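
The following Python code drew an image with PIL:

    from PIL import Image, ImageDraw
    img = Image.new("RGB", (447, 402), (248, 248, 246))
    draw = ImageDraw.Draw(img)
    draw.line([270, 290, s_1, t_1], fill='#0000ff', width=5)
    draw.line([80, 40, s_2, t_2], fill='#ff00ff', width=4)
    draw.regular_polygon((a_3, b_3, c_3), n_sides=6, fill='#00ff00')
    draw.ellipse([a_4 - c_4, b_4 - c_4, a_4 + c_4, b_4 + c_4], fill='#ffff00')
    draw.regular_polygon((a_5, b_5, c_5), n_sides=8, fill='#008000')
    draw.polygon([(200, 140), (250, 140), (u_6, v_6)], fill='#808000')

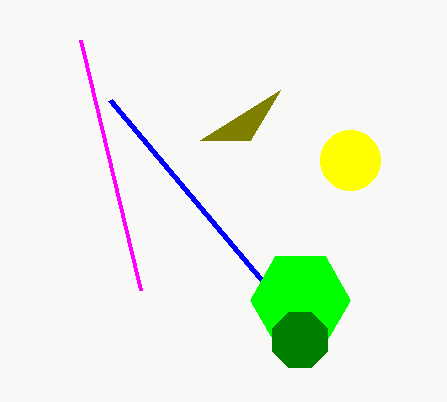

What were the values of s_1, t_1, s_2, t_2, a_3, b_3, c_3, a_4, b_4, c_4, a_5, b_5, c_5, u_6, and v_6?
s_1 = 110
t_1 = 100
s_2 = 140
t_2 = 290
a_3 = 300
b_3 = 300
c_3 = 50
a_4 = 350
b_4 = 160
c_4 = 30
a_5 = 300
b_5 = 340
c_5 = 30
u_6 = 280
v_6 = 90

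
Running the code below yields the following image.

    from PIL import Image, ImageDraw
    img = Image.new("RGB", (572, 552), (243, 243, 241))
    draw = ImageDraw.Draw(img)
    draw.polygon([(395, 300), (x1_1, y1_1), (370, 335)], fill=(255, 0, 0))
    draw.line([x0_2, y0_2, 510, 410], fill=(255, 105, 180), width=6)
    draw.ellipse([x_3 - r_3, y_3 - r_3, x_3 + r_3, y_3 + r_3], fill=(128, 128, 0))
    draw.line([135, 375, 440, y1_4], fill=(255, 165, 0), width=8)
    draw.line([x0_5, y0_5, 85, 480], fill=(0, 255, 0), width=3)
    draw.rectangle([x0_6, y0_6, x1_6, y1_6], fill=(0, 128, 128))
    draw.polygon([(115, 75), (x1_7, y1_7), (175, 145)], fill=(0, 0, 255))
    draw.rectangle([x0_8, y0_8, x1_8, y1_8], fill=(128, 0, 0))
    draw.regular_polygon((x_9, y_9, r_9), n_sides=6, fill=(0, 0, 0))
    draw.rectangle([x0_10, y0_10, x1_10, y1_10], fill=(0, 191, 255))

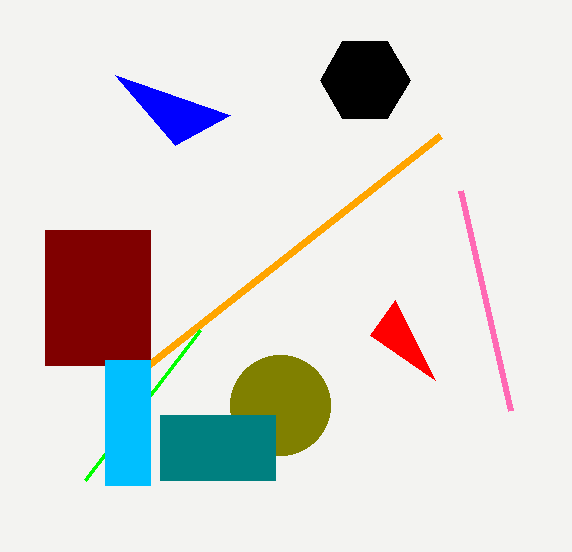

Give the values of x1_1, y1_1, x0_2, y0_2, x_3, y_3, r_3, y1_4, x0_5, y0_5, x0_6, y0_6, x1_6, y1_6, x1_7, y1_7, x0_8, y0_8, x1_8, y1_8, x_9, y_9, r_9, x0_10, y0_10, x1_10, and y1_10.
x1_1 = 435
y1_1 = 380
x0_2 = 460
y0_2 = 190
x_3 = 280
y_3 = 405
r_3 = 50
y1_4 = 135
x0_5 = 200
y0_5 = 330
x0_6 = 160
y0_6 = 415
x1_6 = 275
y1_6 = 480
x1_7 = 230
y1_7 = 115
x0_8 = 45
y0_8 = 230
x1_8 = 150
y1_8 = 365
x_9 = 365
y_9 = 80
r_9 = 45
x0_10 = 105
y0_10 = 360
x1_10 = 150
y1_10 = 485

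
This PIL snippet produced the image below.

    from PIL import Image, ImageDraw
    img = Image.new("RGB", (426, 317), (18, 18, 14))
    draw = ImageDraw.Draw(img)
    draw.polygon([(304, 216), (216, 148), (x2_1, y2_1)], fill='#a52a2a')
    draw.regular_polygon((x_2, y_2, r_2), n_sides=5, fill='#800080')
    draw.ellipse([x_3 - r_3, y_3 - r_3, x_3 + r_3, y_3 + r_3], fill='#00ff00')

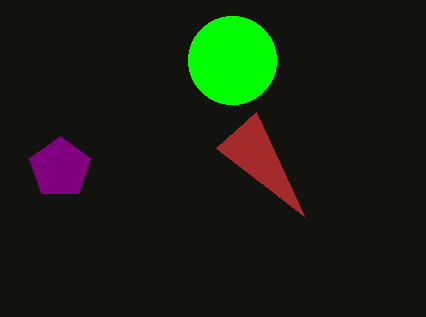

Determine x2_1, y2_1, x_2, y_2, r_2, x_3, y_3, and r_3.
x2_1 = 256
y2_1 = 112
x_2 = 60
y_2 = 168
r_2 = 32
x_3 = 232
y_3 = 60
r_3 = 44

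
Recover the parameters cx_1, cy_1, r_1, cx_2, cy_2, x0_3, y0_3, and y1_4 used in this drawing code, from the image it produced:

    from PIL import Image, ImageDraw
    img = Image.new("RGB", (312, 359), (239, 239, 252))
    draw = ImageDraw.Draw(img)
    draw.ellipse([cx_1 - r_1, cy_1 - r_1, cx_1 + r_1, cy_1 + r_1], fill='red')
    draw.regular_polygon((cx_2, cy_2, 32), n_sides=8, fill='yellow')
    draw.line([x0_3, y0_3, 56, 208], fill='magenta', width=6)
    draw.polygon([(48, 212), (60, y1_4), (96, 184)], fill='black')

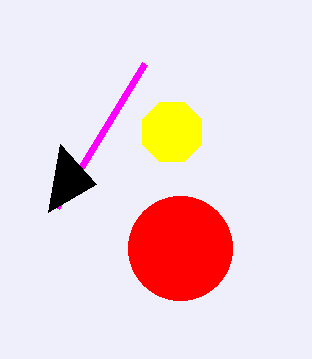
cx_1 = 180
cy_1 = 248
r_1 = 52
cx_2 = 172
cy_2 = 132
x0_3 = 144
y0_3 = 64
y1_4 = 144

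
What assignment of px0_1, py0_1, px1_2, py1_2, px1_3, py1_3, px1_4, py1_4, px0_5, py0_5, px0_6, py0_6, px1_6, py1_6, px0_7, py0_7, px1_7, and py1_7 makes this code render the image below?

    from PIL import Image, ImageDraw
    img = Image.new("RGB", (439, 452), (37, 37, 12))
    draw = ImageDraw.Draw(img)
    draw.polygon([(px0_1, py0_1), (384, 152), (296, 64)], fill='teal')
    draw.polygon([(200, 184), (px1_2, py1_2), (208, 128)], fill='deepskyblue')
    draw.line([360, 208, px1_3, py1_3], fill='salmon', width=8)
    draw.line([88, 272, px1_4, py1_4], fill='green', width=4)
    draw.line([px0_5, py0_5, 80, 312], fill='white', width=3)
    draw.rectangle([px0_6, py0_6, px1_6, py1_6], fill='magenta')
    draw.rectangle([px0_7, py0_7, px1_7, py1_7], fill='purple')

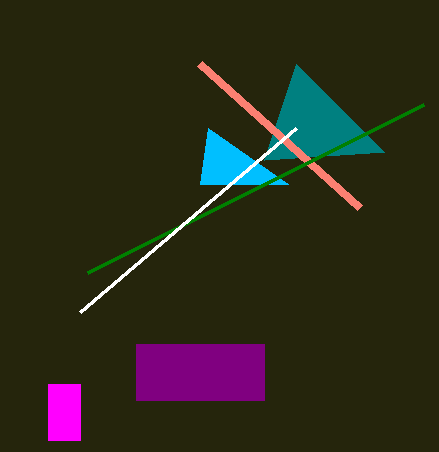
px0_1 = 264
py0_1 = 160
px1_2 = 288
py1_2 = 184
px1_3 = 200
py1_3 = 64
px1_4 = 424
py1_4 = 104
px0_5 = 296
py0_5 = 128
px0_6 = 48
py0_6 = 384
px1_6 = 80
py1_6 = 440
px0_7 = 136
py0_7 = 344
px1_7 = 264
py1_7 = 400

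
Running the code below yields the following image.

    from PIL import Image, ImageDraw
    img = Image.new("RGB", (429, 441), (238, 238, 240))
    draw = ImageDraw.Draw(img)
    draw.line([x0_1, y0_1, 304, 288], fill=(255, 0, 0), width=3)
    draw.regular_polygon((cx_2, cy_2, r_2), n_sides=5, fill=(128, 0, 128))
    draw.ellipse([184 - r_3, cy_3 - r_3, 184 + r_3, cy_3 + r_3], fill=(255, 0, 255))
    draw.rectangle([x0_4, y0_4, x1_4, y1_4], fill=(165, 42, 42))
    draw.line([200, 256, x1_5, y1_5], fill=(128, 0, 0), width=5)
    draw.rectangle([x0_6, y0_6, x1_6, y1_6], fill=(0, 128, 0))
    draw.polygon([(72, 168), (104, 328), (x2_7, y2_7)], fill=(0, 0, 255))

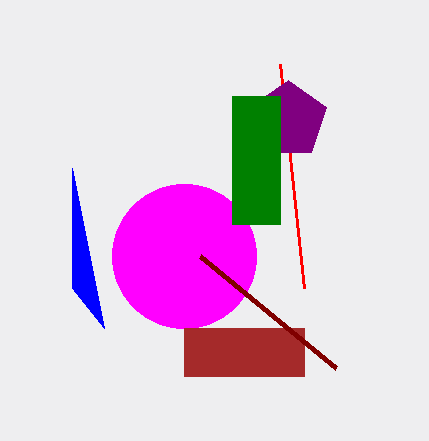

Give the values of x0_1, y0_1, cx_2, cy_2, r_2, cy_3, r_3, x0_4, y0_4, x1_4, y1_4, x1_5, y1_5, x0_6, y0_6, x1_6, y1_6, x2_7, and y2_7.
x0_1 = 280
y0_1 = 64
cx_2 = 288
cy_2 = 120
r_2 = 40
cy_3 = 256
r_3 = 72
x0_4 = 184
y0_4 = 328
x1_4 = 304
y1_4 = 376
x1_5 = 336
y1_5 = 368
x0_6 = 232
y0_6 = 96
x1_6 = 280
y1_6 = 224
x2_7 = 72
y2_7 = 288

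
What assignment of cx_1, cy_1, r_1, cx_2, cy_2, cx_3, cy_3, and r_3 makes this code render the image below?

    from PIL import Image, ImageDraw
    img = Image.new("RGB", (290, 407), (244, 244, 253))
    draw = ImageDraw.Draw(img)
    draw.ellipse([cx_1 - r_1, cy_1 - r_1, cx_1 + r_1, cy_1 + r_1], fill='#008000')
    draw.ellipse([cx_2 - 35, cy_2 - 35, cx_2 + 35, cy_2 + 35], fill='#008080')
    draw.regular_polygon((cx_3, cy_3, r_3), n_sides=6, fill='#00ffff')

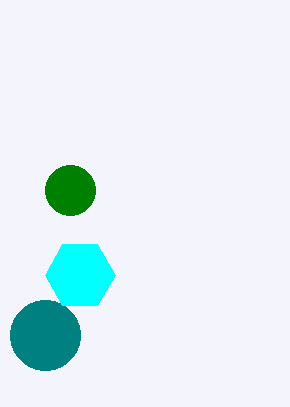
cx_1 = 70; cy_1 = 190; r_1 = 25; cx_2 = 45; cy_2 = 335; cx_3 = 80; cy_3 = 275; r_3 = 35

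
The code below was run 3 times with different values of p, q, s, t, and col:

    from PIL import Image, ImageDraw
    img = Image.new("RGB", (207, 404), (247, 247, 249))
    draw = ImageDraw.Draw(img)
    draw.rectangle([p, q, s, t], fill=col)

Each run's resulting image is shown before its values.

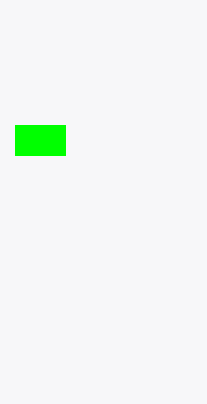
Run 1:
p = 15; q = 125; s = 65; t = 155; col = 'lime'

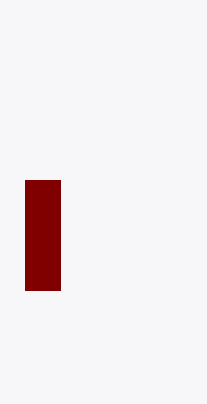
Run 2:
p = 25
q = 180
s = 60
t = 290
col = 'maroon'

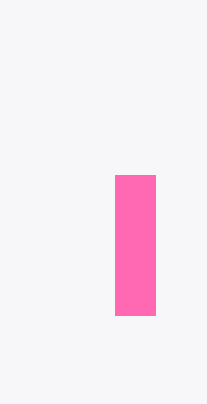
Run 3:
p = 115; q = 175; s = 155; t = 315; col = 'hotpink'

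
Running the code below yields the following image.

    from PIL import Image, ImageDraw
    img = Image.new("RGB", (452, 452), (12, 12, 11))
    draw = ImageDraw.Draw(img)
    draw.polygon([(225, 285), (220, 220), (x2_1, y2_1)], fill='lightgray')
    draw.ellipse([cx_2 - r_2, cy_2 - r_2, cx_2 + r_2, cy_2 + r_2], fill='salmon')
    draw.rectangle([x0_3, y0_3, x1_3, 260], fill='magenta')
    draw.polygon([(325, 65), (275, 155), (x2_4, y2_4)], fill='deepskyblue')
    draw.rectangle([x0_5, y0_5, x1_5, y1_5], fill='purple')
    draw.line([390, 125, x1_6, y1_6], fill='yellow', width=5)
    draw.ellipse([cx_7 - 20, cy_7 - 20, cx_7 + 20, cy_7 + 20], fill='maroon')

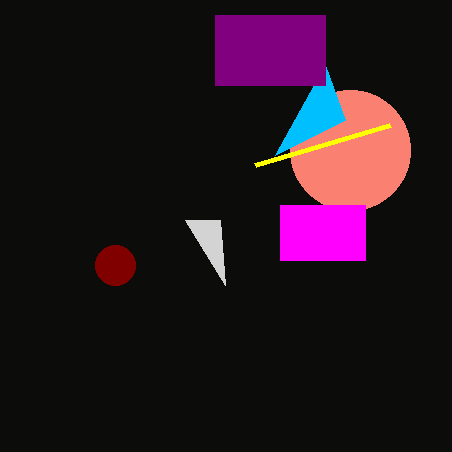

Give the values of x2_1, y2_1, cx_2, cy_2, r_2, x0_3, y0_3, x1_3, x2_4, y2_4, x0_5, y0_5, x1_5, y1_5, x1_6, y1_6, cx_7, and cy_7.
x2_1 = 185; y2_1 = 220; cx_2 = 350; cy_2 = 150; r_2 = 60; x0_3 = 280; y0_3 = 205; x1_3 = 365; x2_4 = 345; y2_4 = 120; x0_5 = 215; y0_5 = 15; x1_5 = 325; y1_5 = 85; x1_6 = 255; y1_6 = 165; cx_7 = 115; cy_7 = 265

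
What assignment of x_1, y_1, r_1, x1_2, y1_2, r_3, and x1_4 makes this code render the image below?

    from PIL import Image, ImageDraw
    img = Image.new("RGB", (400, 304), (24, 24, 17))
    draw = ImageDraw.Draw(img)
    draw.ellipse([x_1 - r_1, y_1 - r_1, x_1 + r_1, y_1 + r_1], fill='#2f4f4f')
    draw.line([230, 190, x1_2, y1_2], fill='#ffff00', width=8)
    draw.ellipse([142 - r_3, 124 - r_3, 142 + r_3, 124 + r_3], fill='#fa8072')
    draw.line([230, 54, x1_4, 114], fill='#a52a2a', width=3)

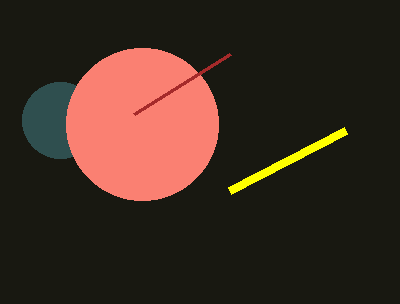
x_1 = 60
y_1 = 120
r_1 = 38
x1_2 = 346
y1_2 = 130
r_3 = 76
x1_4 = 134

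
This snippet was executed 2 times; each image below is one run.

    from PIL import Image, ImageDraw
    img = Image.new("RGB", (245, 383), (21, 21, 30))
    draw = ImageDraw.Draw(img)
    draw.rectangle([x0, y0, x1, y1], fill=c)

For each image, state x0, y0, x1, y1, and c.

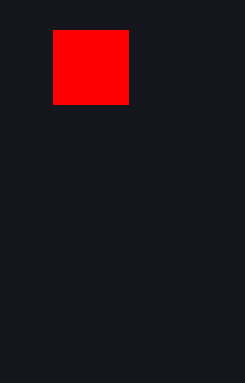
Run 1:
x0 = 53, y0 = 30, x1 = 128, y1 = 104, c = 'red'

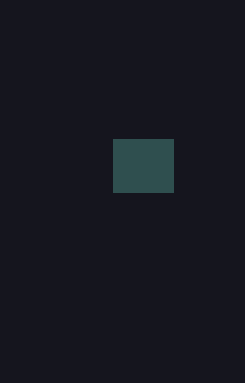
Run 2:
x0 = 113
y0 = 139
x1 = 173
y1 = 192
c = 'darkslategray'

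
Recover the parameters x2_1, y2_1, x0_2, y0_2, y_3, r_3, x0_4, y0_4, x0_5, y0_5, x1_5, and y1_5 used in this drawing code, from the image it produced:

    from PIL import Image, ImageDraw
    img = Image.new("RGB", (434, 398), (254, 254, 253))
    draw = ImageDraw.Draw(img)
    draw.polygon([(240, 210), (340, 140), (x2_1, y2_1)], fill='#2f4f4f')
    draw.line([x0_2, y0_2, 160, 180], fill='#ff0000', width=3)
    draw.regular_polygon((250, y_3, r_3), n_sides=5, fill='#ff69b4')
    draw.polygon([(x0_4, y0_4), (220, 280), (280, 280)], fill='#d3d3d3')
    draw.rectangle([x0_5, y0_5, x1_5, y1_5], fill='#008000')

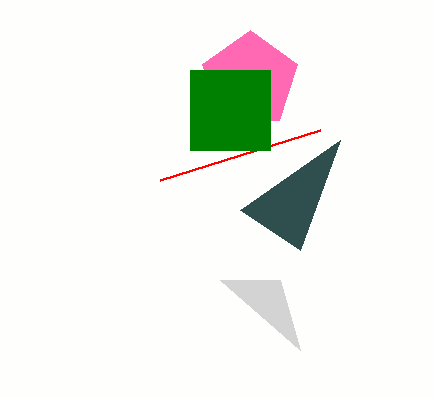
x2_1 = 300, y2_1 = 250, x0_2 = 320, y0_2 = 130, y_3 = 80, r_3 = 50, x0_4 = 300, y0_4 = 350, x0_5 = 190, y0_5 = 70, x1_5 = 270, y1_5 = 150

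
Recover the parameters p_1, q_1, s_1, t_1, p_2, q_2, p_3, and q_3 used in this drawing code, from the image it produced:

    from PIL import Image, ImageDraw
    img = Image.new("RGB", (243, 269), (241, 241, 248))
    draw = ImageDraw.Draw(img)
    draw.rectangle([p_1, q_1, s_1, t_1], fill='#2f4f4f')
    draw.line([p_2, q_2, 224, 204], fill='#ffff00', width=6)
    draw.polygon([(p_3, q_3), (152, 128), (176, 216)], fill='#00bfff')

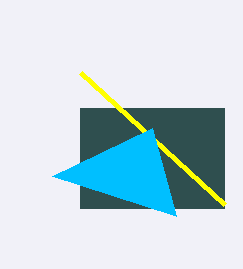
p_1 = 80; q_1 = 108; s_1 = 224; t_1 = 208; p_2 = 80; q_2 = 72; p_3 = 52; q_3 = 176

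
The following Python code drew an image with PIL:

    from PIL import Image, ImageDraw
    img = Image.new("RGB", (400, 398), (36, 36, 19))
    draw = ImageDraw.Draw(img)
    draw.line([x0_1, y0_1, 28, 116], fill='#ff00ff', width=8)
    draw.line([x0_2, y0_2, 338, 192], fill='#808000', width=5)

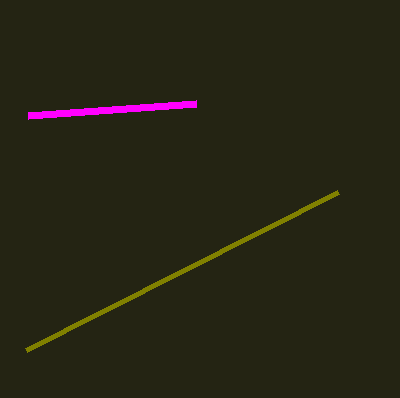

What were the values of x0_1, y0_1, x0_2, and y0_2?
x0_1 = 196
y0_1 = 104
x0_2 = 26
y0_2 = 350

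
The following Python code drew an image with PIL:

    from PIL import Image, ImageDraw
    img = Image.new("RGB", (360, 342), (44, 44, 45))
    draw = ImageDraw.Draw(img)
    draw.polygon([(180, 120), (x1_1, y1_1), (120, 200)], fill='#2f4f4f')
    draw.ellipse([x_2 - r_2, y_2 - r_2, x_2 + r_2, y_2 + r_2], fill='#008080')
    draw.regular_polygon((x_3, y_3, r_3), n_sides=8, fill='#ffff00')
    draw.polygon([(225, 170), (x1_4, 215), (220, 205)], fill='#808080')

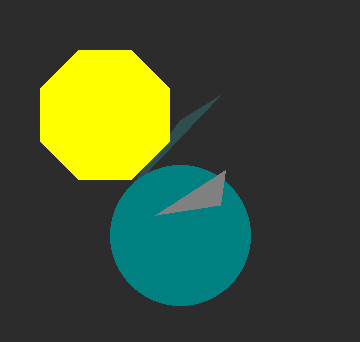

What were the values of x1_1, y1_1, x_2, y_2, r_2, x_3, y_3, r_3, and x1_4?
x1_1 = 220
y1_1 = 95
x_2 = 180
y_2 = 235
r_2 = 70
x_3 = 105
y_3 = 115
r_3 = 70
x1_4 = 155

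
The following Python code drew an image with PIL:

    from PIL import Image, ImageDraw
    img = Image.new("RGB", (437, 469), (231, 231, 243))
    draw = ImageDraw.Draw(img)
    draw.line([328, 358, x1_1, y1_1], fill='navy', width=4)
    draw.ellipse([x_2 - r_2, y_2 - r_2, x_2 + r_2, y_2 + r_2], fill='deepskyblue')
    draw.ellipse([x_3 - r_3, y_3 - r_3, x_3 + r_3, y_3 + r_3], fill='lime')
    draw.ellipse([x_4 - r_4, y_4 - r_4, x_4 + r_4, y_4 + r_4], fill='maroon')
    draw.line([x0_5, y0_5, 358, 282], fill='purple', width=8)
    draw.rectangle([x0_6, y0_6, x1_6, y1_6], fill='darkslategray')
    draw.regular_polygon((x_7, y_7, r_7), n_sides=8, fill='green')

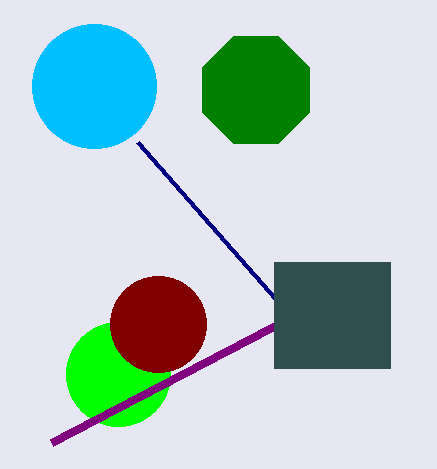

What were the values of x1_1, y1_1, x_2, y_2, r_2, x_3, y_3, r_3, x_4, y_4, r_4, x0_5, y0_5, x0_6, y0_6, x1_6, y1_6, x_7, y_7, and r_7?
x1_1 = 138
y1_1 = 142
x_2 = 94
y_2 = 86
r_2 = 62
x_3 = 118
y_3 = 374
r_3 = 52
x_4 = 158
y_4 = 324
r_4 = 48
x0_5 = 52
y0_5 = 442
x0_6 = 274
y0_6 = 262
x1_6 = 390
y1_6 = 368
x_7 = 256
y_7 = 90
r_7 = 58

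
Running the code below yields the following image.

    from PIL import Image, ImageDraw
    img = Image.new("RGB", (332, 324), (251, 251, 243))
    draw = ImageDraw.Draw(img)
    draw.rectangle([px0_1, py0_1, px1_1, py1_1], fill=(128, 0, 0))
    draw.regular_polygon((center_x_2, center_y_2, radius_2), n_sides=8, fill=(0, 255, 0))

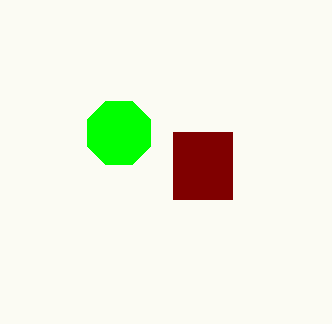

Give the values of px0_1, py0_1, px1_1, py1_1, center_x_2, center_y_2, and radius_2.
px0_1 = 173; py0_1 = 132; px1_1 = 232; py1_1 = 199; center_x_2 = 119; center_y_2 = 133; radius_2 = 34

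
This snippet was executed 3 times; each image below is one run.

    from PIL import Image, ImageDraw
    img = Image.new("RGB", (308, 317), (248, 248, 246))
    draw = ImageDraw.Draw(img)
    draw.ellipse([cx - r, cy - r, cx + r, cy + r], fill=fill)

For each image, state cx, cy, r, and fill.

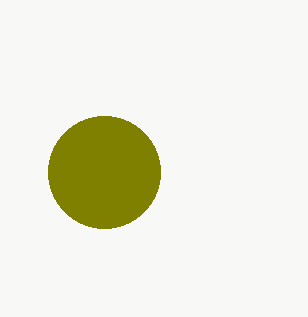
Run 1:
cx = 104
cy = 172
r = 56
fill = 'olive'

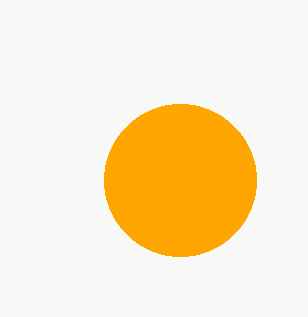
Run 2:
cx = 180
cy = 180
r = 76
fill = 'orange'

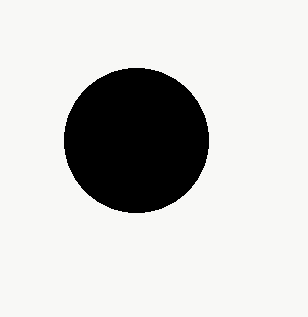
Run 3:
cx = 136, cy = 140, r = 72, fill = 'black'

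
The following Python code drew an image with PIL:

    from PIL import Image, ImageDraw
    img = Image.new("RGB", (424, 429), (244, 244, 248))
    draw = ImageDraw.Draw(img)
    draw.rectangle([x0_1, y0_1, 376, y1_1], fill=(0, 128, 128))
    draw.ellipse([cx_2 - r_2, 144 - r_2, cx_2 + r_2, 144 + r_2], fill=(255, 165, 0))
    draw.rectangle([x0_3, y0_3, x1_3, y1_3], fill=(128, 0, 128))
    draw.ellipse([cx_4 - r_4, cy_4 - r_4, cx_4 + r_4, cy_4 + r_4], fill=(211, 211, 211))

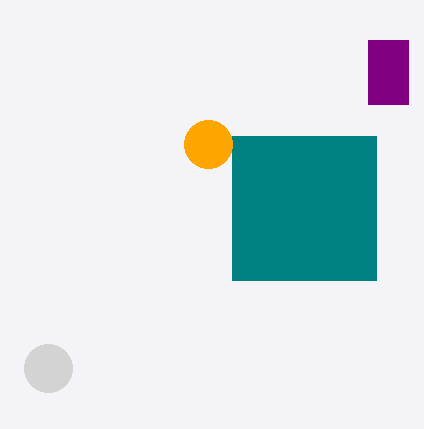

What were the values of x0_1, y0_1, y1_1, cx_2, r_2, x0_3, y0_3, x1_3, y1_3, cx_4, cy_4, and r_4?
x0_1 = 232
y0_1 = 136
y1_1 = 280
cx_2 = 208
r_2 = 24
x0_3 = 368
y0_3 = 40
x1_3 = 408
y1_3 = 104
cx_4 = 48
cy_4 = 368
r_4 = 24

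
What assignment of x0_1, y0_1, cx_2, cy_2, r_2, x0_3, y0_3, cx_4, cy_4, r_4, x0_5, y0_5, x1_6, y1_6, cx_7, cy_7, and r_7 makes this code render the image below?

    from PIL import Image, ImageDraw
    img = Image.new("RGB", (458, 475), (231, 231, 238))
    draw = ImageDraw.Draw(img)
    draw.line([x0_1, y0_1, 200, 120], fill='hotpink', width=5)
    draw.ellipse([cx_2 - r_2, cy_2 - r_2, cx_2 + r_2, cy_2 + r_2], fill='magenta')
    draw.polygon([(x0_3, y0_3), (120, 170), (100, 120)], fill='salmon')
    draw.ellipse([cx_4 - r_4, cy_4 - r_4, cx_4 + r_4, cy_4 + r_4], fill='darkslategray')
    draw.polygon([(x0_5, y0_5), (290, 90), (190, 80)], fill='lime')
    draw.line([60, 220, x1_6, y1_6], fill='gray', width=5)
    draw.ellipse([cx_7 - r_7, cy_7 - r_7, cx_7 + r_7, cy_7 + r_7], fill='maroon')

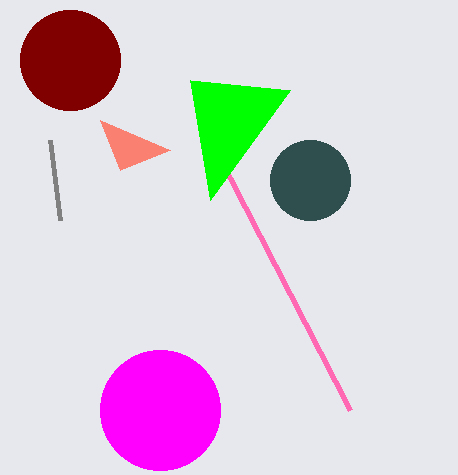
x0_1 = 350; y0_1 = 410; cx_2 = 160; cy_2 = 410; r_2 = 60; x0_3 = 170; y0_3 = 150; cx_4 = 310; cy_4 = 180; r_4 = 40; x0_5 = 210; y0_5 = 200; x1_6 = 50; y1_6 = 140; cx_7 = 70; cy_7 = 60; r_7 = 50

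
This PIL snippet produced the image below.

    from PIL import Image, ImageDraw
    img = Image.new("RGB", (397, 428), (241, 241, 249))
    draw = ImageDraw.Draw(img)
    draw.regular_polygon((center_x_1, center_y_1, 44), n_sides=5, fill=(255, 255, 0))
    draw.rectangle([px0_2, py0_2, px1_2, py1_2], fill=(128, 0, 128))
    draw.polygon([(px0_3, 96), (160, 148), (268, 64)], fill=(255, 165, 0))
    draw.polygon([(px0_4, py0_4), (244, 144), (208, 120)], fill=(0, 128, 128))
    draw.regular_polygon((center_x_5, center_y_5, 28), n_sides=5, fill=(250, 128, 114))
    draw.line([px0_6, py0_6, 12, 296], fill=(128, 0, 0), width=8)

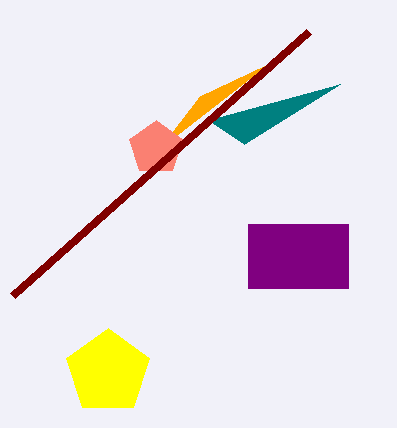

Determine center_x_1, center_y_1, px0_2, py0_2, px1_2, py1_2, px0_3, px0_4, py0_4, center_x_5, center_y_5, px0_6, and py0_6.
center_x_1 = 108; center_y_1 = 372; px0_2 = 248; py0_2 = 224; px1_2 = 348; py1_2 = 288; px0_3 = 200; px0_4 = 340; py0_4 = 84; center_x_5 = 156; center_y_5 = 148; px0_6 = 308; py0_6 = 32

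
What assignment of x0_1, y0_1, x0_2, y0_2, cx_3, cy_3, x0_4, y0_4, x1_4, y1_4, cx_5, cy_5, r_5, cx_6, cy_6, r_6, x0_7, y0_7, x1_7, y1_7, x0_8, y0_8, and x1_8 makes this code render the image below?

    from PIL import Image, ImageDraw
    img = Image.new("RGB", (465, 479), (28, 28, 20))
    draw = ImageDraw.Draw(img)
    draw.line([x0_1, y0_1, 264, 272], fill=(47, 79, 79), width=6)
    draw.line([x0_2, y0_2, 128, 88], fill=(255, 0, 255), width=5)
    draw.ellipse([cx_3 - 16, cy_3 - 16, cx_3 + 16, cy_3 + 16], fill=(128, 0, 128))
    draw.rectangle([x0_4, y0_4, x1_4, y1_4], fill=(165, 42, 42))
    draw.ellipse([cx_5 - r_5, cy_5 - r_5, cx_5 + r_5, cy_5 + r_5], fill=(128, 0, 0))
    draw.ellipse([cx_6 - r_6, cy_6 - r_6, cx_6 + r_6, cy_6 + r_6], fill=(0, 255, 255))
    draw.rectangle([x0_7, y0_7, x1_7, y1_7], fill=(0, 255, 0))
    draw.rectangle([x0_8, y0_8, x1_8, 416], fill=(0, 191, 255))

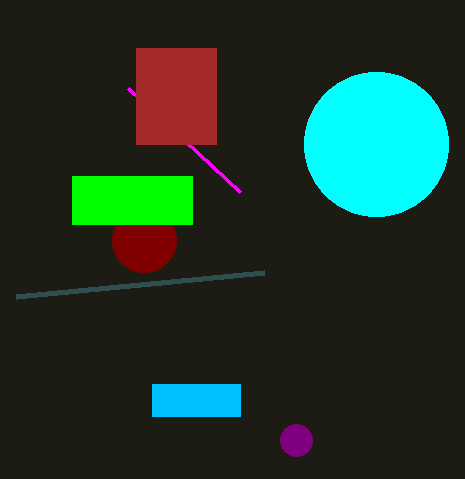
x0_1 = 16, y0_1 = 296, x0_2 = 240, y0_2 = 192, cx_3 = 296, cy_3 = 440, x0_4 = 136, y0_4 = 48, x1_4 = 216, y1_4 = 144, cx_5 = 144, cy_5 = 240, r_5 = 32, cx_6 = 376, cy_6 = 144, r_6 = 72, x0_7 = 72, y0_7 = 176, x1_7 = 192, y1_7 = 224, x0_8 = 152, y0_8 = 384, x1_8 = 240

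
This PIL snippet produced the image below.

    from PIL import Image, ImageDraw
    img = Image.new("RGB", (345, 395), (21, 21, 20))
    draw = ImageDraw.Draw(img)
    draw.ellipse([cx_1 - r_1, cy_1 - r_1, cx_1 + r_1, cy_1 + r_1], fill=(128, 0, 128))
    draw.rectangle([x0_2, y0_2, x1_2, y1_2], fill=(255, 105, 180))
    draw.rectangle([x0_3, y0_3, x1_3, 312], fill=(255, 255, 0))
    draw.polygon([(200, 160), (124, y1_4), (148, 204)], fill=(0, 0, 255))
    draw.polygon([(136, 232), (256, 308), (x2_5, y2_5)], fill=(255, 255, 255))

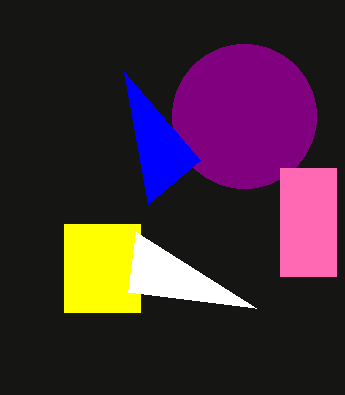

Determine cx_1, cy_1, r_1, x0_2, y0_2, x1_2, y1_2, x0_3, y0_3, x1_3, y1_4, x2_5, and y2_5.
cx_1 = 244
cy_1 = 116
r_1 = 72
x0_2 = 280
y0_2 = 168
x1_2 = 336
y1_2 = 276
x0_3 = 64
y0_3 = 224
x1_3 = 140
y1_4 = 72
x2_5 = 128
y2_5 = 292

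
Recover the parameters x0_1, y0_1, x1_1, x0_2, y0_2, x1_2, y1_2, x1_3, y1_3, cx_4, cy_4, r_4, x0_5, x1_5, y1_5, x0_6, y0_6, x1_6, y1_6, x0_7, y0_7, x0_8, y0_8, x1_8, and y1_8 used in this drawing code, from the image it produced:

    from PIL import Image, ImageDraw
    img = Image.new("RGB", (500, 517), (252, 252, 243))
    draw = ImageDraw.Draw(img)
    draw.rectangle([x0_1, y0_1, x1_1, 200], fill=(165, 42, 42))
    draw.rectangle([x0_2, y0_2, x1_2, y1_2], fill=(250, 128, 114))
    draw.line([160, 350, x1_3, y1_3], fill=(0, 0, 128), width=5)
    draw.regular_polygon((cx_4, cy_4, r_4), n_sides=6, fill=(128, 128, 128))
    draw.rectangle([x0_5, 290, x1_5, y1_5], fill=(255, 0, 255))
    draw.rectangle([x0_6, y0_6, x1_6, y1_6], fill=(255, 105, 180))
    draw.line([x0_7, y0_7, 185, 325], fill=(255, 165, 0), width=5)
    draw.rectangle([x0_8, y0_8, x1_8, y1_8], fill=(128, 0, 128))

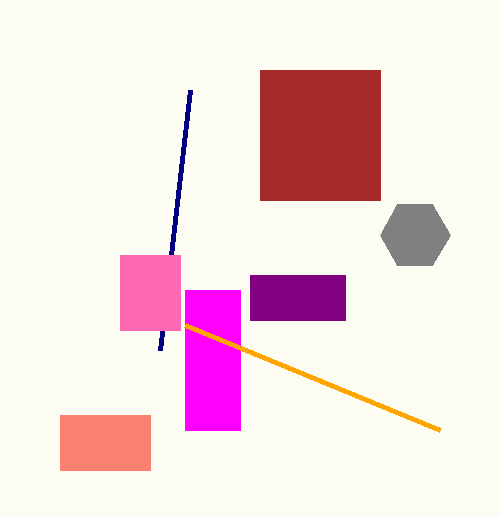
x0_1 = 260
y0_1 = 70
x1_1 = 380
x0_2 = 60
y0_2 = 415
x1_2 = 150
y1_2 = 470
x1_3 = 190
y1_3 = 90
cx_4 = 415
cy_4 = 235
r_4 = 35
x0_5 = 185
x1_5 = 240
y1_5 = 430
x0_6 = 120
y0_6 = 255
x1_6 = 180
y1_6 = 330
x0_7 = 440
y0_7 = 430
x0_8 = 250
y0_8 = 275
x1_8 = 345
y1_8 = 320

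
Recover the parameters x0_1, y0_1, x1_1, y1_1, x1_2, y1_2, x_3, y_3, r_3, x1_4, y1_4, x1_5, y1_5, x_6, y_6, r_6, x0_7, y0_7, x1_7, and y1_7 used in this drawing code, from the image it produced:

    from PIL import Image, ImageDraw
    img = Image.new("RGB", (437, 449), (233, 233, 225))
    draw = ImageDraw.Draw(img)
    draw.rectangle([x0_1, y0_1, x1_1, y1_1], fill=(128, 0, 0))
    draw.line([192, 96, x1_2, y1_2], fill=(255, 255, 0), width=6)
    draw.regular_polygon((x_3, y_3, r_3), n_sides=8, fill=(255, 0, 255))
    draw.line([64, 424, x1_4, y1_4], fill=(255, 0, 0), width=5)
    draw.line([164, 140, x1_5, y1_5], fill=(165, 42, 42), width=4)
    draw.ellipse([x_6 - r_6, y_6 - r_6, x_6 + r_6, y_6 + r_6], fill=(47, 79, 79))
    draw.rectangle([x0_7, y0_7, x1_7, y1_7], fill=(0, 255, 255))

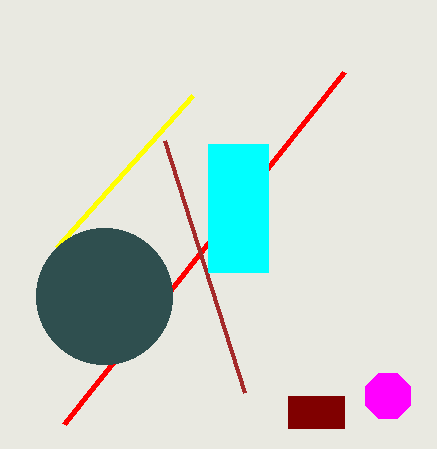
x0_1 = 288
y0_1 = 396
x1_1 = 344
y1_1 = 428
x1_2 = 56
y1_2 = 248
x_3 = 388
y_3 = 396
r_3 = 24
x1_4 = 344
y1_4 = 72
x1_5 = 244
y1_5 = 392
x_6 = 104
y_6 = 296
r_6 = 68
x0_7 = 208
y0_7 = 144
x1_7 = 268
y1_7 = 272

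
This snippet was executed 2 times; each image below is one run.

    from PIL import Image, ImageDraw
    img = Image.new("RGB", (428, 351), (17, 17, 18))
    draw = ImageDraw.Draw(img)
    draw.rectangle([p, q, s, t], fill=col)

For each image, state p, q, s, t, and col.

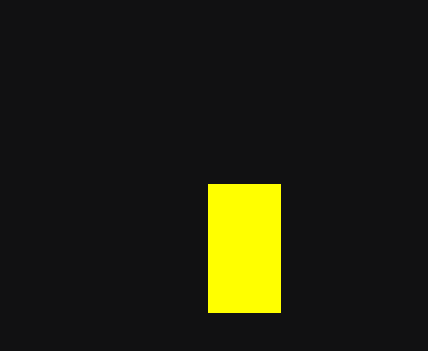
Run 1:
p = 208, q = 184, s = 280, t = 312, col = 'yellow'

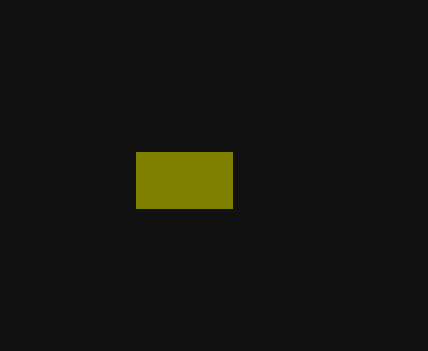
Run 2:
p = 136, q = 152, s = 232, t = 208, col = 'olive'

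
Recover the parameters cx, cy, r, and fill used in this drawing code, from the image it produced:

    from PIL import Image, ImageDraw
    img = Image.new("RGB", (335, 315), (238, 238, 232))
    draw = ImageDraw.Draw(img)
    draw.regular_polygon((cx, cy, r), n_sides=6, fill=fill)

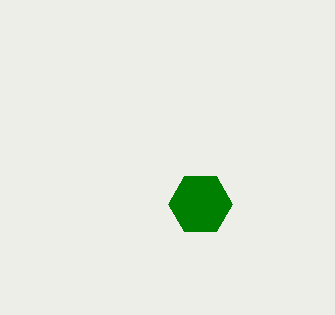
cx = 200, cy = 204, r = 32, fill = 'green'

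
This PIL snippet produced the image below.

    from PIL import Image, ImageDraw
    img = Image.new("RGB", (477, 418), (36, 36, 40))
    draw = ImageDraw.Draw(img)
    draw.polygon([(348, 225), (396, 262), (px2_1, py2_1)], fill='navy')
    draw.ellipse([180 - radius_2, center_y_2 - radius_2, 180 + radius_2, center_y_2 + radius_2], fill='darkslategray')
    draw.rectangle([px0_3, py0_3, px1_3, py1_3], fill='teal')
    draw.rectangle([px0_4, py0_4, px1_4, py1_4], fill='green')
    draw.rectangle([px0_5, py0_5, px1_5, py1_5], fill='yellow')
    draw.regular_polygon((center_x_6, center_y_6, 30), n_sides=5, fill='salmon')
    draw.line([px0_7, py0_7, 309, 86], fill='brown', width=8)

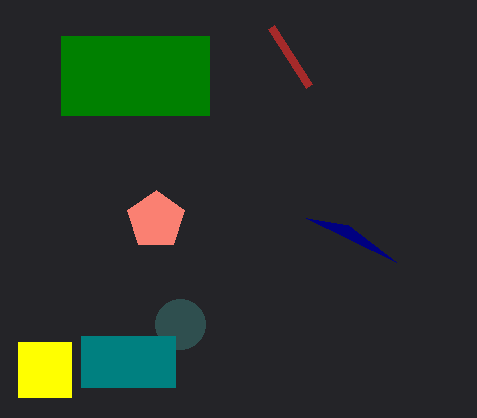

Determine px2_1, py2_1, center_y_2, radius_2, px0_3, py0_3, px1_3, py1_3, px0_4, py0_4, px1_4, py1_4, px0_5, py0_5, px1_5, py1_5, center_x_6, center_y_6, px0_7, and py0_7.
px2_1 = 306, py2_1 = 218, center_y_2 = 324, radius_2 = 25, px0_3 = 81, py0_3 = 336, px1_3 = 175, py1_3 = 387, px0_4 = 61, py0_4 = 36, px1_4 = 209, py1_4 = 115, px0_5 = 18, py0_5 = 342, px1_5 = 71, py1_5 = 397, center_x_6 = 156, center_y_6 = 220, px0_7 = 271, py0_7 = 27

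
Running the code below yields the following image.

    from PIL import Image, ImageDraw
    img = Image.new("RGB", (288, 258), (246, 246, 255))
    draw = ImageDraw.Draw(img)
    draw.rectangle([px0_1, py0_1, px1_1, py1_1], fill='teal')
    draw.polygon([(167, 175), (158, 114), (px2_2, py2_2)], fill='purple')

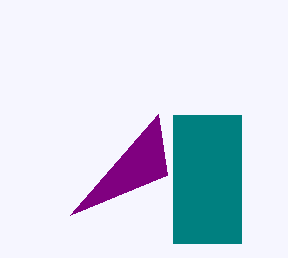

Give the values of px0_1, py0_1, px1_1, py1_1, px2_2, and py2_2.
px0_1 = 173, py0_1 = 115, px1_1 = 241, py1_1 = 243, px2_2 = 70, py2_2 = 215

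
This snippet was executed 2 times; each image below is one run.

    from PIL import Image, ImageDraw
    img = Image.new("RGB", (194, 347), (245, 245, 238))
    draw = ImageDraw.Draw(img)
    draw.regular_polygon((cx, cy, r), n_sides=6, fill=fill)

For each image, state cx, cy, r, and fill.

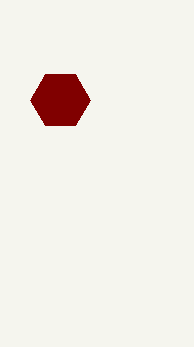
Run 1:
cx = 60
cy = 100
r = 30
fill = 'maroon'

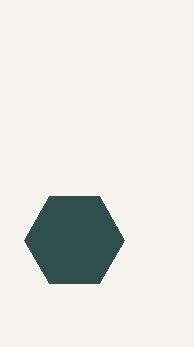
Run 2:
cx = 74; cy = 240; r = 50; fill = 'darkslategray'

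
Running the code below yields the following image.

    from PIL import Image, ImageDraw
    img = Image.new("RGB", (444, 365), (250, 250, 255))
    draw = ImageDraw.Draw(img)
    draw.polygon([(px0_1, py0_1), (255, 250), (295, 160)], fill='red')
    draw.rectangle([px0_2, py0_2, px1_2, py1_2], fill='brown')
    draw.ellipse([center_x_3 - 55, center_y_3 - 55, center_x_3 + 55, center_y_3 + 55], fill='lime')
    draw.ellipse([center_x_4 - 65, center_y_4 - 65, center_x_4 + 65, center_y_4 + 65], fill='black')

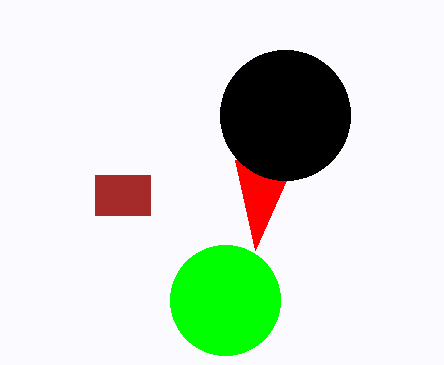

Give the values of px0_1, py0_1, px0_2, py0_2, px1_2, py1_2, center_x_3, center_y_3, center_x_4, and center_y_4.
px0_1 = 235, py0_1 = 160, px0_2 = 95, py0_2 = 175, px1_2 = 150, py1_2 = 215, center_x_3 = 225, center_y_3 = 300, center_x_4 = 285, center_y_4 = 115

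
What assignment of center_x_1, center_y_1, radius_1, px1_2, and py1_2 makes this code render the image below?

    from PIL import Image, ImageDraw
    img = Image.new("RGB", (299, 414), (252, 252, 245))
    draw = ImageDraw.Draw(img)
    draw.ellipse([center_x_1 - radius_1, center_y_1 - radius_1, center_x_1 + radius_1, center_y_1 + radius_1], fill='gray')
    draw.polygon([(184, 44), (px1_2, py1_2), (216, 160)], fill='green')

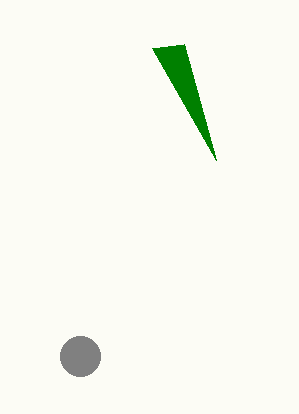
center_x_1 = 80; center_y_1 = 356; radius_1 = 20; px1_2 = 152; py1_2 = 48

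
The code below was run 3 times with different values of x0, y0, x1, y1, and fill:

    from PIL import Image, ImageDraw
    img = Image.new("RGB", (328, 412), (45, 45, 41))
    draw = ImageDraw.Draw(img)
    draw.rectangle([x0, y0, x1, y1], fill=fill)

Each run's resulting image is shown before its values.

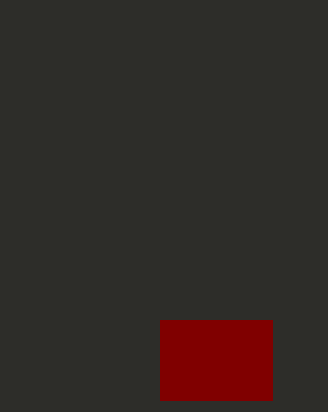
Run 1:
x0 = 160; y0 = 320; x1 = 272; y1 = 400; fill = 'maroon'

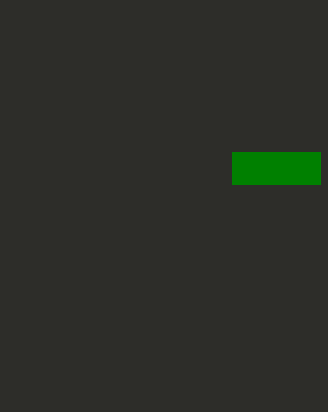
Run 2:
x0 = 232; y0 = 152; x1 = 320; y1 = 184; fill = 'green'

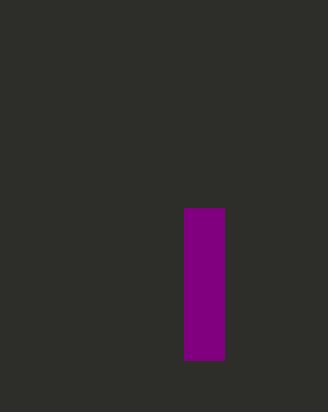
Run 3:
x0 = 184
y0 = 208
x1 = 224
y1 = 360
fill = 'purple'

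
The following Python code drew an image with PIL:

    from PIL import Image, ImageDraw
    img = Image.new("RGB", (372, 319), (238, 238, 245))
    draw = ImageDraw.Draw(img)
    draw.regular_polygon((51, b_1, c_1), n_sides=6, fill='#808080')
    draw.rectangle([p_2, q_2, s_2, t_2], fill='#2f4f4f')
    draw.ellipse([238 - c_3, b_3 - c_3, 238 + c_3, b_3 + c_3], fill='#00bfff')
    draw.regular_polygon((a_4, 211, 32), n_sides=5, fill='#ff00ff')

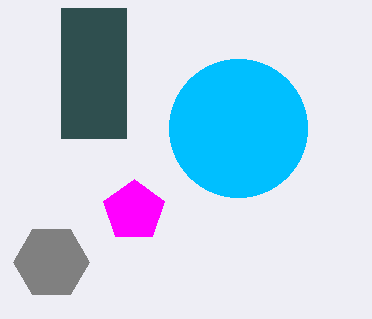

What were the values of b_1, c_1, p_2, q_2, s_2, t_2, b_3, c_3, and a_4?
b_1 = 262, c_1 = 38, p_2 = 61, q_2 = 8, s_2 = 126, t_2 = 138, b_3 = 128, c_3 = 69, a_4 = 134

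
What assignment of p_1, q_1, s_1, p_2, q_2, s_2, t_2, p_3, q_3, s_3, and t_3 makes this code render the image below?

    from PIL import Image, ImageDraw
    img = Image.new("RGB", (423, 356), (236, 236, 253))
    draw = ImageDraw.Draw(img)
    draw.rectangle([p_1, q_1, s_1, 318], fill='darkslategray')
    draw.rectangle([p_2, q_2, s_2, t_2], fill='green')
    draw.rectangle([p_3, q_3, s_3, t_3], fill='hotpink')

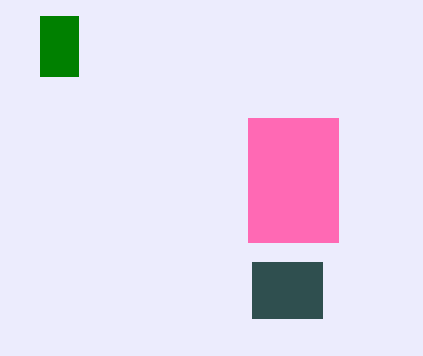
p_1 = 252
q_1 = 262
s_1 = 322
p_2 = 40
q_2 = 16
s_2 = 78
t_2 = 76
p_3 = 248
q_3 = 118
s_3 = 338
t_3 = 242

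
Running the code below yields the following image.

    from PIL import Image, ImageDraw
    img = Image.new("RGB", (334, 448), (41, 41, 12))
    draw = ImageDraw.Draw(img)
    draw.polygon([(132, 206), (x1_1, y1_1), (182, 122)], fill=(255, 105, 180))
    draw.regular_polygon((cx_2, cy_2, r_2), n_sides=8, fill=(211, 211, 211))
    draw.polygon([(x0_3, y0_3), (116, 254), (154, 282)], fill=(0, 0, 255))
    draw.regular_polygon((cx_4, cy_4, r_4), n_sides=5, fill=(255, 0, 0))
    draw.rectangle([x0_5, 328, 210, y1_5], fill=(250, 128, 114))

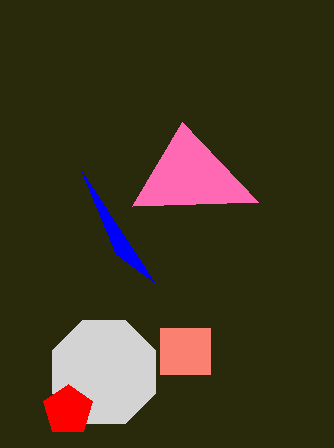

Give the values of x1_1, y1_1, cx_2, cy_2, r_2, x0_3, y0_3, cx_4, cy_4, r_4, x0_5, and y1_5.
x1_1 = 258, y1_1 = 202, cx_2 = 104, cy_2 = 372, r_2 = 56, x0_3 = 82, y0_3 = 172, cx_4 = 68, cy_4 = 410, r_4 = 26, x0_5 = 160, y1_5 = 374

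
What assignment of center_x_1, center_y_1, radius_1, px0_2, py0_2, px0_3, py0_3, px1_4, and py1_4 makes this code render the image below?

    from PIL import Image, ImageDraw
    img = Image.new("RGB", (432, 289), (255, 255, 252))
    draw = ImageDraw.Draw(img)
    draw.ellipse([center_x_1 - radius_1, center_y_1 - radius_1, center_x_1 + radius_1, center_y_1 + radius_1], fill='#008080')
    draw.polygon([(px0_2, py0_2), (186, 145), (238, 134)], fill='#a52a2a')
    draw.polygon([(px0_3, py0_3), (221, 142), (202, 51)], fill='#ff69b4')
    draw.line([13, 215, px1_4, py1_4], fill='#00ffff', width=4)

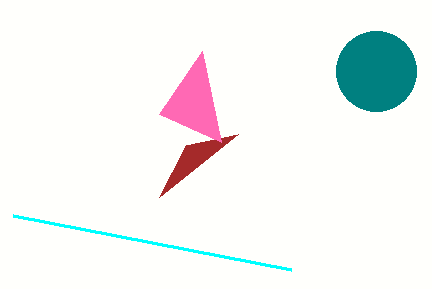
center_x_1 = 376
center_y_1 = 71
radius_1 = 40
px0_2 = 159
py0_2 = 197
px0_3 = 159
py0_3 = 114
px1_4 = 291
py1_4 = 269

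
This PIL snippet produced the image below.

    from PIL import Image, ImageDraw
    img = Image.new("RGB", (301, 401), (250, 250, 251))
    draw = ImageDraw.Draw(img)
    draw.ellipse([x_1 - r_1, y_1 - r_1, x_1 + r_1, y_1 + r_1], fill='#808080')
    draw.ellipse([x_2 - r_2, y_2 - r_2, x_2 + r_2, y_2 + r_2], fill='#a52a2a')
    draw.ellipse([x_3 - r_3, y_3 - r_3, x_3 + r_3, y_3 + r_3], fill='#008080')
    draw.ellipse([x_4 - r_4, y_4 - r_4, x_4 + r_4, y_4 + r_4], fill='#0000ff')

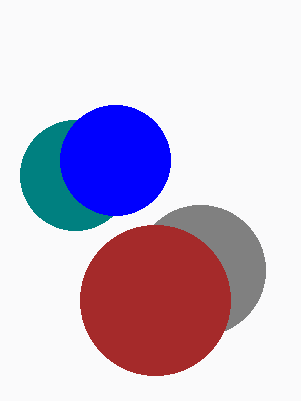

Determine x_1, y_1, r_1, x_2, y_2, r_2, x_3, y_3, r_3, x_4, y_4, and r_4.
x_1 = 200, y_1 = 270, r_1 = 65, x_2 = 155, y_2 = 300, r_2 = 75, x_3 = 75, y_3 = 175, r_3 = 55, x_4 = 115, y_4 = 160, r_4 = 55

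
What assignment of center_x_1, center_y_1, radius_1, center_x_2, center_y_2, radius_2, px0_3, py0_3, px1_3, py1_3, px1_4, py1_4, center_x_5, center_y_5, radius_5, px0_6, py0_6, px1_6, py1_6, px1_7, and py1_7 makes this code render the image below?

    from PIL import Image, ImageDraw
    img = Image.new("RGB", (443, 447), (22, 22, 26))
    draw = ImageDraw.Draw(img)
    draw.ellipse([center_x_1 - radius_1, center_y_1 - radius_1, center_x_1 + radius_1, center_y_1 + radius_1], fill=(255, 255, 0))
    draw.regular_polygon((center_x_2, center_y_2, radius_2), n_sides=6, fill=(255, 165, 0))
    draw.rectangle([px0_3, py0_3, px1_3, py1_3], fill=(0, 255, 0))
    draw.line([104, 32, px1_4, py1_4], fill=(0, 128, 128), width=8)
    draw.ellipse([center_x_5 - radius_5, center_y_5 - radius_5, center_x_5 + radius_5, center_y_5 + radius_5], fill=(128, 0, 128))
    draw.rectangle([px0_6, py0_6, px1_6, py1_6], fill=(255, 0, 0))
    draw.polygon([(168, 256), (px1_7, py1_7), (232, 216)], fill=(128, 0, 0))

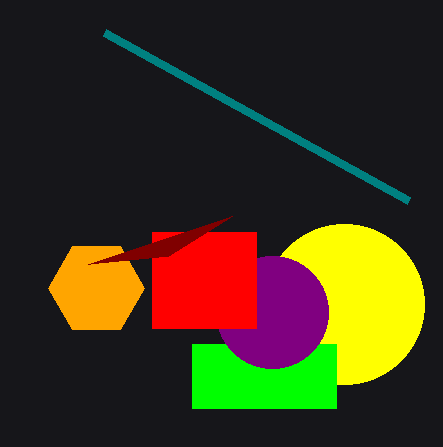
center_x_1 = 344
center_y_1 = 304
radius_1 = 80
center_x_2 = 96
center_y_2 = 288
radius_2 = 48
px0_3 = 192
py0_3 = 344
px1_3 = 336
py1_3 = 408
px1_4 = 408
py1_4 = 200
center_x_5 = 272
center_y_5 = 312
radius_5 = 56
px0_6 = 152
py0_6 = 232
px1_6 = 256
py1_6 = 328
px1_7 = 88
py1_7 = 264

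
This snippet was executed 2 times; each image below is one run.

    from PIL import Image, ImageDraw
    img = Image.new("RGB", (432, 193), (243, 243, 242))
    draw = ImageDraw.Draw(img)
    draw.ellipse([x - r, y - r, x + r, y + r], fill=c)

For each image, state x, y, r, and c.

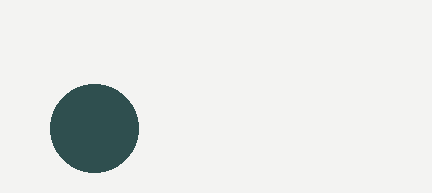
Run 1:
x = 94, y = 128, r = 44, c = 'darkslategray'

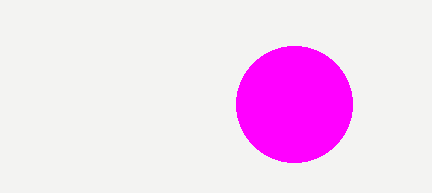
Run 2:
x = 294
y = 104
r = 58
c = 'magenta'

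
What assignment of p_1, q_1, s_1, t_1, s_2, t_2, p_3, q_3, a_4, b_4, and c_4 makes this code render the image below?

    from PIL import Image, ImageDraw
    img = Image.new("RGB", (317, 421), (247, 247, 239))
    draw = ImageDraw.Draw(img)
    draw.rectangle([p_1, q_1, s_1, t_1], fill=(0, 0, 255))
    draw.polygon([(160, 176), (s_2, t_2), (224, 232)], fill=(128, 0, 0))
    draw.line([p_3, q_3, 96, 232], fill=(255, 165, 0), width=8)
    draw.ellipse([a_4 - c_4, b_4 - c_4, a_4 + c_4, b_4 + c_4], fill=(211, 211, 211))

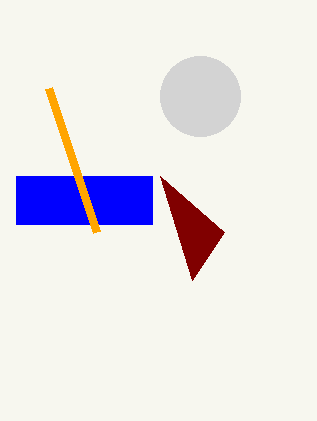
p_1 = 16
q_1 = 176
s_1 = 152
t_1 = 224
s_2 = 192
t_2 = 280
p_3 = 48
q_3 = 88
a_4 = 200
b_4 = 96
c_4 = 40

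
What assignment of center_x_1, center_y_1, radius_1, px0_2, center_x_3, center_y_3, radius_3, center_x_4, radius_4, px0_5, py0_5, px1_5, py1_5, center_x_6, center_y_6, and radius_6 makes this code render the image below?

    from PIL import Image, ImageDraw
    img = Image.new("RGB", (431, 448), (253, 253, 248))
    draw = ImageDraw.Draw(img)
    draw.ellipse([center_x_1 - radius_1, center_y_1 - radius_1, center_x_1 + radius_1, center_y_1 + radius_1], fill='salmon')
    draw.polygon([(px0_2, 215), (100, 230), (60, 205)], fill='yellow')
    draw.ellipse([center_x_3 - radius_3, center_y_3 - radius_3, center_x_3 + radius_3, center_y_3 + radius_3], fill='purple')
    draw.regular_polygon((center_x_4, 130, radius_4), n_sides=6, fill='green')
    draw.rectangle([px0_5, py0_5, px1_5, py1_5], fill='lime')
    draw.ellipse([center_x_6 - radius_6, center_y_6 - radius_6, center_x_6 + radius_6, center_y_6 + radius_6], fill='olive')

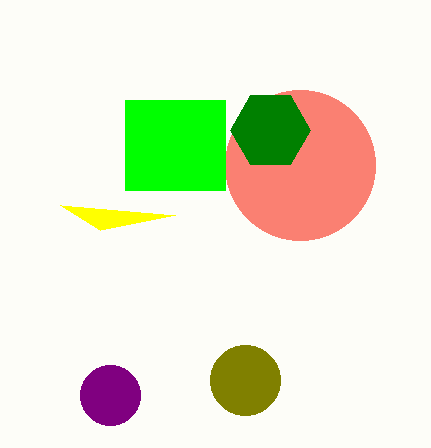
center_x_1 = 300; center_y_1 = 165; radius_1 = 75; px0_2 = 175; center_x_3 = 110; center_y_3 = 395; radius_3 = 30; center_x_4 = 270; radius_4 = 40; px0_5 = 125; py0_5 = 100; px1_5 = 225; py1_5 = 190; center_x_6 = 245; center_y_6 = 380; radius_6 = 35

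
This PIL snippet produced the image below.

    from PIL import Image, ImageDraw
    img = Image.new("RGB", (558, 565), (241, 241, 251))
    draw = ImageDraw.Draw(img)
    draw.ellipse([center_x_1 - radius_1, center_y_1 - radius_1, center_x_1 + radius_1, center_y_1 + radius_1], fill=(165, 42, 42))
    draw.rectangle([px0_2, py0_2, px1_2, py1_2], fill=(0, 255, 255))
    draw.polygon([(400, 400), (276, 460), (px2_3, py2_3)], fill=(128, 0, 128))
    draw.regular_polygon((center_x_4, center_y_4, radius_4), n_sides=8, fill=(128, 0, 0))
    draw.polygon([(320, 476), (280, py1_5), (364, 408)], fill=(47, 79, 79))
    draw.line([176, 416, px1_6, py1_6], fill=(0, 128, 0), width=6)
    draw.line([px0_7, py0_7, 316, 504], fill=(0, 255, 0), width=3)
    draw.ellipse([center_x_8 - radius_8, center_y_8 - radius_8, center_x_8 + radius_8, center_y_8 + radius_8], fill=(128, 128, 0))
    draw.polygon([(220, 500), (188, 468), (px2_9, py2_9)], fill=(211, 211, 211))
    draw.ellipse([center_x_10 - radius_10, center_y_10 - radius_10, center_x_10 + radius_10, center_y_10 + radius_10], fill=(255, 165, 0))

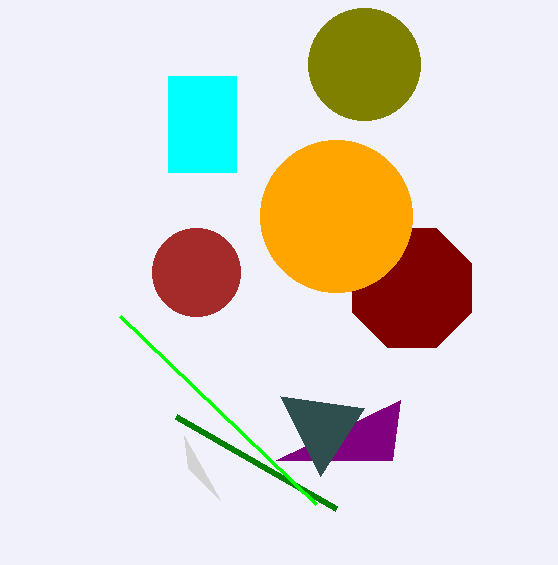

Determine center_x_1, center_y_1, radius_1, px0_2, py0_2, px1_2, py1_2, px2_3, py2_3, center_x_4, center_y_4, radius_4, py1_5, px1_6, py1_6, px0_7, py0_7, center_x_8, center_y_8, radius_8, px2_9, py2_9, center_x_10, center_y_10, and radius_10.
center_x_1 = 196
center_y_1 = 272
radius_1 = 44
px0_2 = 168
py0_2 = 76
px1_2 = 236
py1_2 = 172
px2_3 = 392
py2_3 = 460
center_x_4 = 412
center_y_4 = 288
radius_4 = 64
py1_5 = 396
px1_6 = 336
py1_6 = 508
px0_7 = 120
py0_7 = 316
center_x_8 = 364
center_y_8 = 64
radius_8 = 56
px2_9 = 184
py2_9 = 436
center_x_10 = 336
center_y_10 = 216
radius_10 = 76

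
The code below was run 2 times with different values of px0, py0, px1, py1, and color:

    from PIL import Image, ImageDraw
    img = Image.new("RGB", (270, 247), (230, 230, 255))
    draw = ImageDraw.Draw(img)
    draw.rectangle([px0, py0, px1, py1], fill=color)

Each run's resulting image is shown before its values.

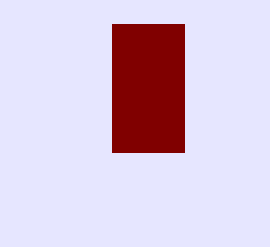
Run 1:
px0 = 112, py0 = 24, px1 = 184, py1 = 152, color = 'maroon'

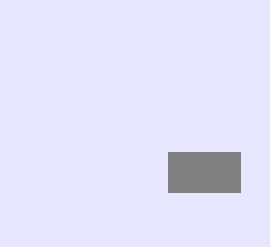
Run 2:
px0 = 168
py0 = 152
px1 = 240
py1 = 192
color = 'gray'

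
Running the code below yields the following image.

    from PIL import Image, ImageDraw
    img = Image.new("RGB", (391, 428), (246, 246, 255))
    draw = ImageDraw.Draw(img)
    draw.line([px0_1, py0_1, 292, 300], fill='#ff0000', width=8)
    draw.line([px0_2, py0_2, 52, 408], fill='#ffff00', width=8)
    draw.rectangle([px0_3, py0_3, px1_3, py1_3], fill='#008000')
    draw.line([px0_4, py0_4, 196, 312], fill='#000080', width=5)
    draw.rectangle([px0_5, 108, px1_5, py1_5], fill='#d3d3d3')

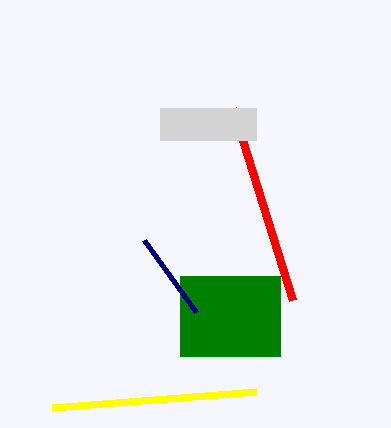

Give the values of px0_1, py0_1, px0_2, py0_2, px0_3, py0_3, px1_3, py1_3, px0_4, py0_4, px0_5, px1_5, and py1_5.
px0_1 = 232
py0_1 = 108
px0_2 = 256
py0_2 = 392
px0_3 = 180
py0_3 = 276
px1_3 = 280
py1_3 = 356
px0_4 = 144
py0_4 = 240
px0_5 = 160
px1_5 = 256
py1_5 = 140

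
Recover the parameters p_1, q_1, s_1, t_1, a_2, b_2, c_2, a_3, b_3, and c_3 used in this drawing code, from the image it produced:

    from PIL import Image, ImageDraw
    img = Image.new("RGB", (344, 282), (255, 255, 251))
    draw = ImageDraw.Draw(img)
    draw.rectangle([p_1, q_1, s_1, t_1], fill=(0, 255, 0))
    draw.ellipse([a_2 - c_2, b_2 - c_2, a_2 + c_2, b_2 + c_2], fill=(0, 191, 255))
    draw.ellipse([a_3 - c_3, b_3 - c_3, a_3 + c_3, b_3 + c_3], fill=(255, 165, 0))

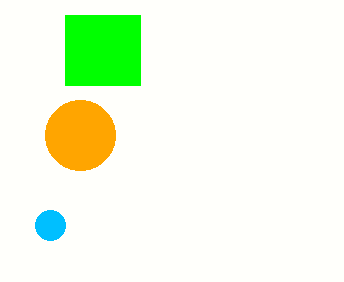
p_1 = 65
q_1 = 15
s_1 = 140
t_1 = 85
a_2 = 50
b_2 = 225
c_2 = 15
a_3 = 80
b_3 = 135
c_3 = 35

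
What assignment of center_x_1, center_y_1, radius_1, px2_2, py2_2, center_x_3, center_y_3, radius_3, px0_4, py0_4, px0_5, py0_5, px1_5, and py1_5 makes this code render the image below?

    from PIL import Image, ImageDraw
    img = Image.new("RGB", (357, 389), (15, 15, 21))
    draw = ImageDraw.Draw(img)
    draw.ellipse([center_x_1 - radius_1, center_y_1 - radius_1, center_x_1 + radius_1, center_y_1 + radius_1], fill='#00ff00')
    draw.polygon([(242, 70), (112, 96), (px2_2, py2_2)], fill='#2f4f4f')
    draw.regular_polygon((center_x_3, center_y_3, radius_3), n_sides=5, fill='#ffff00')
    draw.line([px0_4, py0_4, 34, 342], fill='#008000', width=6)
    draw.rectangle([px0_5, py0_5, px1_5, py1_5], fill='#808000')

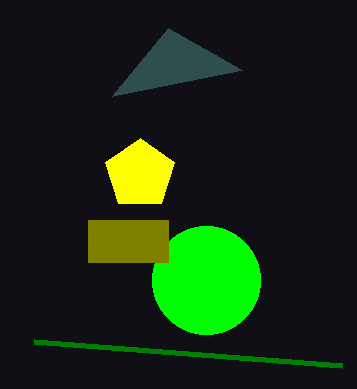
center_x_1 = 206, center_y_1 = 280, radius_1 = 54, px2_2 = 168, py2_2 = 28, center_x_3 = 140, center_y_3 = 174, radius_3 = 36, px0_4 = 342, py0_4 = 366, px0_5 = 88, py0_5 = 220, px1_5 = 168, py1_5 = 262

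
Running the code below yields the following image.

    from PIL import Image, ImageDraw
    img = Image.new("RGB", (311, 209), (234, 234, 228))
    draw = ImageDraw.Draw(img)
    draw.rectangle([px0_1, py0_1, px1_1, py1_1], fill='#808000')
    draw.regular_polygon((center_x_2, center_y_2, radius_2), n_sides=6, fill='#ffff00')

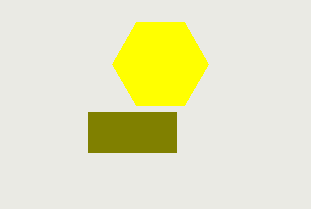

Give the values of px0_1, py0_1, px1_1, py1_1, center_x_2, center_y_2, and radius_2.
px0_1 = 88; py0_1 = 112; px1_1 = 176; py1_1 = 152; center_x_2 = 160; center_y_2 = 64; radius_2 = 48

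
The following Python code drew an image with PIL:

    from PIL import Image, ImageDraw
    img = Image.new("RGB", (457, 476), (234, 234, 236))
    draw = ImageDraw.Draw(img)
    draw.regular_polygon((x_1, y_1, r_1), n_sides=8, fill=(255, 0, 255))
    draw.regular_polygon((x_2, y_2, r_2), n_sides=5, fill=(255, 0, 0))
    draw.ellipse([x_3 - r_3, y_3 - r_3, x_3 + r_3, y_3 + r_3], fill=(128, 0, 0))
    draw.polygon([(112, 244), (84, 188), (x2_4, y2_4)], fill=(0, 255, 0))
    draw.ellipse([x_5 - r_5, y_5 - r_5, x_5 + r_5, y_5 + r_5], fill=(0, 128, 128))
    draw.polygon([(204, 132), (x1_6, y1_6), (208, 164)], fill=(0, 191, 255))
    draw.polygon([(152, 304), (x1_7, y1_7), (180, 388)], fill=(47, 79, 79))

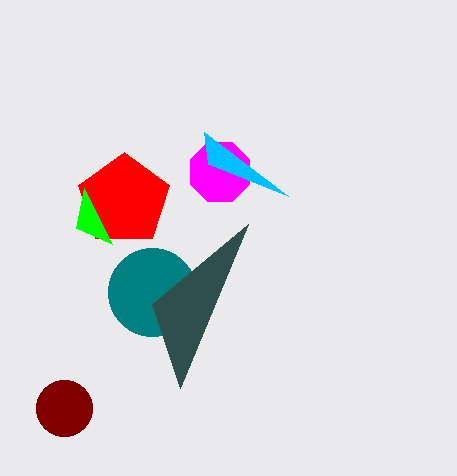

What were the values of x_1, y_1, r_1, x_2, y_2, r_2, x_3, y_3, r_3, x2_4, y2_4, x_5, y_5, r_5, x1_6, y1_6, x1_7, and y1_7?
x_1 = 220; y_1 = 172; r_1 = 32; x_2 = 124; y_2 = 200; r_2 = 48; x_3 = 64; y_3 = 408; r_3 = 28; x2_4 = 76; y2_4 = 228; x_5 = 152; y_5 = 292; r_5 = 44; x1_6 = 288; y1_6 = 196; x1_7 = 248; y1_7 = 224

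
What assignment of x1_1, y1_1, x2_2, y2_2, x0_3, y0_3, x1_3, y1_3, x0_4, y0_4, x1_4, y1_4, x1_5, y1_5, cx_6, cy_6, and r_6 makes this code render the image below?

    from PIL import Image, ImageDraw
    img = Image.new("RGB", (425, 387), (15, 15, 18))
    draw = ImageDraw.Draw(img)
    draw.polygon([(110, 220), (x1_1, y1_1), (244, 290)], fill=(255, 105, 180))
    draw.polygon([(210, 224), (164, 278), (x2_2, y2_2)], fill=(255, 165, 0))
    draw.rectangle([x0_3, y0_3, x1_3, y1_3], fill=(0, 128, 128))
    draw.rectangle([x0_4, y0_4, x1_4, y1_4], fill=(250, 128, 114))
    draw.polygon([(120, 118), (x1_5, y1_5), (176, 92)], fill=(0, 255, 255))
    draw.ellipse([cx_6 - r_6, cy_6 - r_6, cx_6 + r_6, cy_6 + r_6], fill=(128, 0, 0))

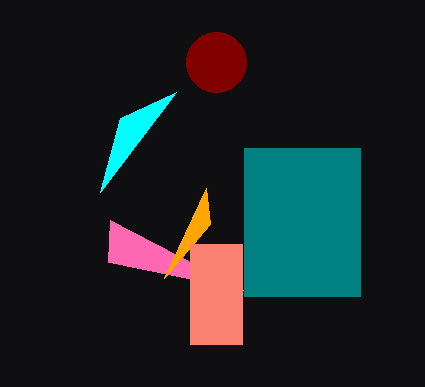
x1_1 = 108, y1_1 = 262, x2_2 = 206, y2_2 = 188, x0_3 = 244, y0_3 = 148, x1_3 = 360, y1_3 = 296, x0_4 = 190, y0_4 = 244, x1_4 = 242, y1_4 = 344, x1_5 = 100, y1_5 = 192, cx_6 = 216, cy_6 = 62, r_6 = 30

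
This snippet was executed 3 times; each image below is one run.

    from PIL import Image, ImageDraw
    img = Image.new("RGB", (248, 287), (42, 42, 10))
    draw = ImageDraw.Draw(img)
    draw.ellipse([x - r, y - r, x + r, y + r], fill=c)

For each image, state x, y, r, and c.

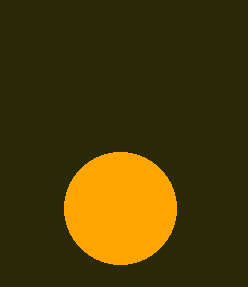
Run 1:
x = 120, y = 208, r = 56, c = 'orange'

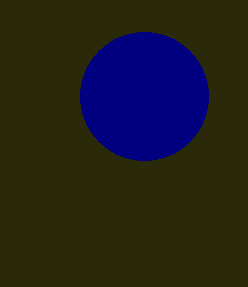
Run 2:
x = 144
y = 96
r = 64
c = 'navy'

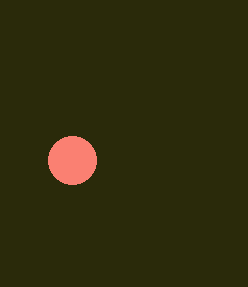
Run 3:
x = 72; y = 160; r = 24; c = 'salmon'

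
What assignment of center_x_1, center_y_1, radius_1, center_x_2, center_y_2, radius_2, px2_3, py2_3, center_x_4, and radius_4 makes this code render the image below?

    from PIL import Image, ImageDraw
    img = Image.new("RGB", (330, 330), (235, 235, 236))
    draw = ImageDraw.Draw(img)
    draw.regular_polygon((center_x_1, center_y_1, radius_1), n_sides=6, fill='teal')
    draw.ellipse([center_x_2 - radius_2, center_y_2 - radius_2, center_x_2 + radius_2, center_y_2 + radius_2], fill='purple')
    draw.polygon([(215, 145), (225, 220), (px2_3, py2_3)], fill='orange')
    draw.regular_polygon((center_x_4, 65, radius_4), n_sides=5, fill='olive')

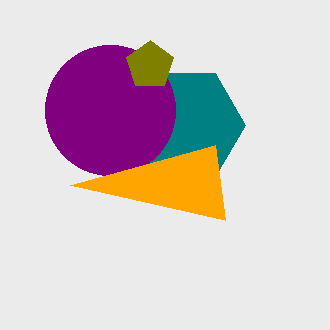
center_x_1 = 185
center_y_1 = 125
radius_1 = 60
center_x_2 = 110
center_y_2 = 110
radius_2 = 65
px2_3 = 70
py2_3 = 185
center_x_4 = 150
radius_4 = 25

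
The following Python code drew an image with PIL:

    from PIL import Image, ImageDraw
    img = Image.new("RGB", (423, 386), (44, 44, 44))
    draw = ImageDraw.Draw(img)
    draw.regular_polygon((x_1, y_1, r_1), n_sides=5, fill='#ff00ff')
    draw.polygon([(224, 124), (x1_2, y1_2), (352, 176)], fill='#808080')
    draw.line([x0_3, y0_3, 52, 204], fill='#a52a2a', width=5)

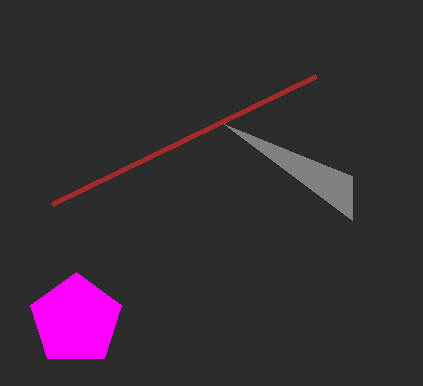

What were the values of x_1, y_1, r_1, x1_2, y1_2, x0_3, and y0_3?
x_1 = 76, y_1 = 320, r_1 = 48, x1_2 = 352, y1_2 = 220, x0_3 = 316, y0_3 = 76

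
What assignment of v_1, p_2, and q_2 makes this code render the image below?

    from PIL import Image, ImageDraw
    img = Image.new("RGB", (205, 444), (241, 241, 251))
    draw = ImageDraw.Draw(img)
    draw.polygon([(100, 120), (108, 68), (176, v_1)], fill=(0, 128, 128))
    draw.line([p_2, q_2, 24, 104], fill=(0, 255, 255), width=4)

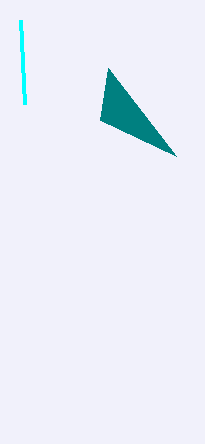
v_1 = 156
p_2 = 20
q_2 = 20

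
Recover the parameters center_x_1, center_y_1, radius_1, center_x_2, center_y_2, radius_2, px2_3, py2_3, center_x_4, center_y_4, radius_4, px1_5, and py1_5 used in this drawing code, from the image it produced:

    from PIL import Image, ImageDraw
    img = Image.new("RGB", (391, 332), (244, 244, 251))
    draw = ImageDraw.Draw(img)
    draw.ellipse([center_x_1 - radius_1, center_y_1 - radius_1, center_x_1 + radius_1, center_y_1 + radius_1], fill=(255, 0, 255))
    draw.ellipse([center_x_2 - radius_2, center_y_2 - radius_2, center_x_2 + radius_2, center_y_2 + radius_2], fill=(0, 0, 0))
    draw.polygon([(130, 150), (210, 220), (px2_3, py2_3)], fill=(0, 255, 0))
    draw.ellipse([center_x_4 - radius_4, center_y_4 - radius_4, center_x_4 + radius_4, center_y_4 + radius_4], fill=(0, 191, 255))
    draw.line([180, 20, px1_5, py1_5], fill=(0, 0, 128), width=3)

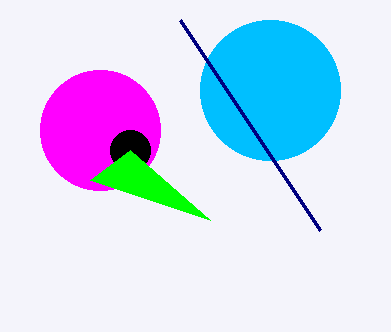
center_x_1 = 100; center_y_1 = 130; radius_1 = 60; center_x_2 = 130; center_y_2 = 150; radius_2 = 20; px2_3 = 90; py2_3 = 180; center_x_4 = 270; center_y_4 = 90; radius_4 = 70; px1_5 = 320; py1_5 = 230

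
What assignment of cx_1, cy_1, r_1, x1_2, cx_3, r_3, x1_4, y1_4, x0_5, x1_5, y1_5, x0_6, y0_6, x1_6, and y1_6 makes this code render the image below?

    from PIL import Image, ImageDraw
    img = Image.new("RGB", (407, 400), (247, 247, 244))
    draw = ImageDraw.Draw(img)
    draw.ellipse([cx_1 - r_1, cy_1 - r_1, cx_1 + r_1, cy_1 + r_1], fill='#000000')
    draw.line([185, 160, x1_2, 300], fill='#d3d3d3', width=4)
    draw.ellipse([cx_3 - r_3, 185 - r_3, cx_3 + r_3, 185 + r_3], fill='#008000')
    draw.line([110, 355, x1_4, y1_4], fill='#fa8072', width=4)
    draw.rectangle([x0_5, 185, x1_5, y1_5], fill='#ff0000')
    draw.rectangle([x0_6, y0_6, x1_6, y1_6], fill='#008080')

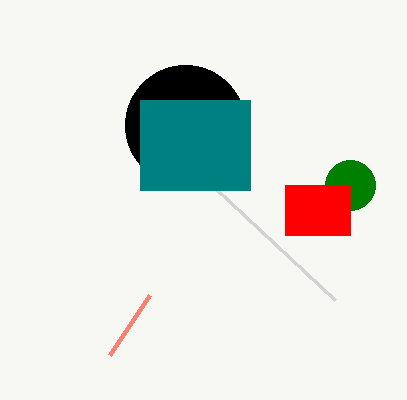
cx_1 = 185; cy_1 = 125; r_1 = 60; x1_2 = 335; cx_3 = 350; r_3 = 25; x1_4 = 150; y1_4 = 295; x0_5 = 285; x1_5 = 350; y1_5 = 235; x0_6 = 140; y0_6 = 100; x1_6 = 250; y1_6 = 190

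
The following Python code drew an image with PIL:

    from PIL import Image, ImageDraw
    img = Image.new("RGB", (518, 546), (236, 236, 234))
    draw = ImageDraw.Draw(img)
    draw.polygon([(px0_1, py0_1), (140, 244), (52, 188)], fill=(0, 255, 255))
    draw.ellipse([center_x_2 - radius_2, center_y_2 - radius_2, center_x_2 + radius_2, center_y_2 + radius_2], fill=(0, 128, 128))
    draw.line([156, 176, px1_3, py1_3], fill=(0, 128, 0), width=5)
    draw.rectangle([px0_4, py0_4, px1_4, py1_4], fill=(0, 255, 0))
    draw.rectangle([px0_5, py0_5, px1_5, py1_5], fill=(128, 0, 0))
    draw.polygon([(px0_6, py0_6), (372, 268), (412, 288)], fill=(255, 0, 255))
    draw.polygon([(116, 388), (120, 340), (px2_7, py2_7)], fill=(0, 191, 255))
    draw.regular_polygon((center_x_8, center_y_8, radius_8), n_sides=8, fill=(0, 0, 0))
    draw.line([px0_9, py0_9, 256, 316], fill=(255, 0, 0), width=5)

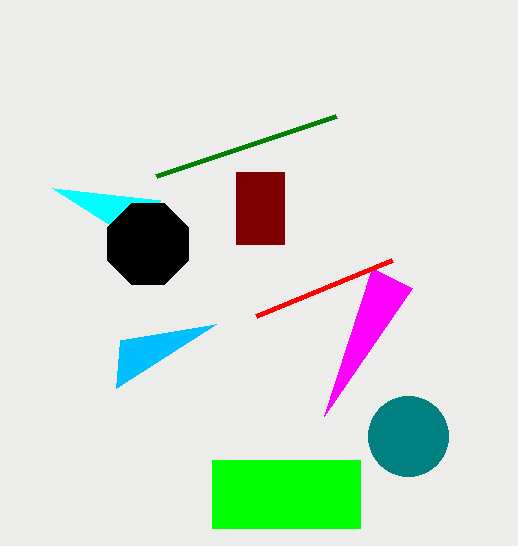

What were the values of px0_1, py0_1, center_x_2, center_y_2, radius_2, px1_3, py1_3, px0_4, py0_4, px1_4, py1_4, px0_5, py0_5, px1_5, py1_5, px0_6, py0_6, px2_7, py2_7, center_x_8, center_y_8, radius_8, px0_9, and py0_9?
px0_1 = 160
py0_1 = 200
center_x_2 = 408
center_y_2 = 436
radius_2 = 40
px1_3 = 336
py1_3 = 116
px0_4 = 212
py0_4 = 460
px1_4 = 360
py1_4 = 528
px0_5 = 236
py0_5 = 172
px1_5 = 284
py1_5 = 244
px0_6 = 324
py0_6 = 416
px2_7 = 216
py2_7 = 324
center_x_8 = 148
center_y_8 = 244
radius_8 = 44
px0_9 = 392
py0_9 = 260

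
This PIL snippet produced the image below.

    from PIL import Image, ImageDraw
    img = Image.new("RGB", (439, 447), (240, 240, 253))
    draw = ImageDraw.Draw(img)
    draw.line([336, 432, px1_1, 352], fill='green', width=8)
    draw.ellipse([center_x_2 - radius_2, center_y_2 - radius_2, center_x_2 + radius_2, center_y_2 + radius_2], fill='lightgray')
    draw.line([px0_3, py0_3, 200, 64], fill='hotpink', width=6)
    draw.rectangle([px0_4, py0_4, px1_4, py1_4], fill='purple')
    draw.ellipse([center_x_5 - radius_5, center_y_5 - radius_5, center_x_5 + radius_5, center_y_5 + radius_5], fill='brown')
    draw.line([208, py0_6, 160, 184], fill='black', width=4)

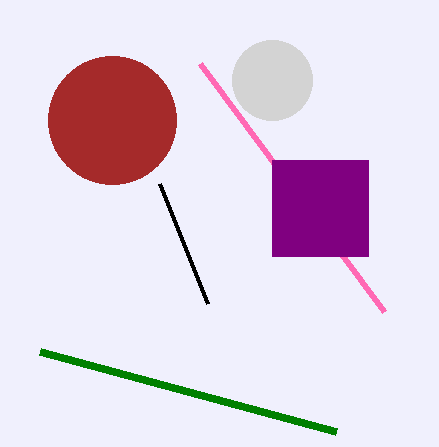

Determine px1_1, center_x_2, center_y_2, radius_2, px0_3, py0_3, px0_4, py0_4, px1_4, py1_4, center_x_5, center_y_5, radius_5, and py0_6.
px1_1 = 40
center_x_2 = 272
center_y_2 = 80
radius_2 = 40
px0_3 = 384
py0_3 = 312
px0_4 = 272
py0_4 = 160
px1_4 = 368
py1_4 = 256
center_x_5 = 112
center_y_5 = 120
radius_5 = 64
py0_6 = 304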